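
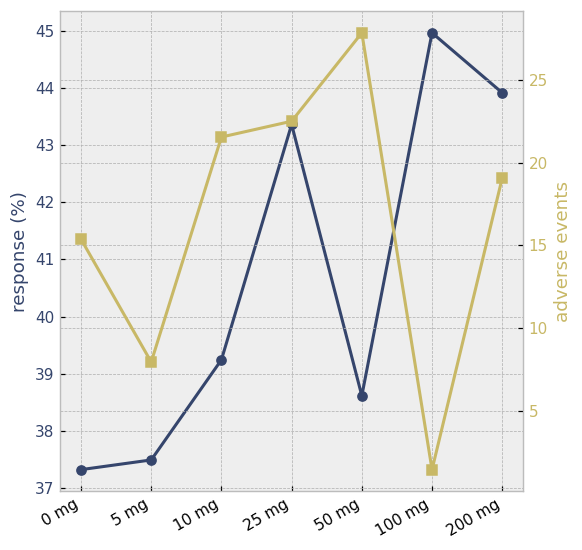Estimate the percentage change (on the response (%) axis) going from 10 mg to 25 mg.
≈ +10.3%

10 mg ≈ 39, 25 mg ≈ 43; (43 − 39) / 39 ≈ +10.3%.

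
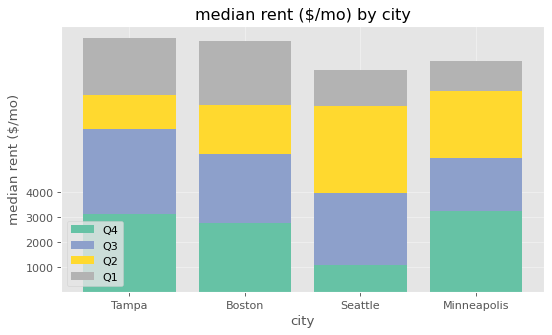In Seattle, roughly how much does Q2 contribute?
Q2 top ≈ 7000, bottom ≈ 4000; segment ≈ 3000.

≈ 3000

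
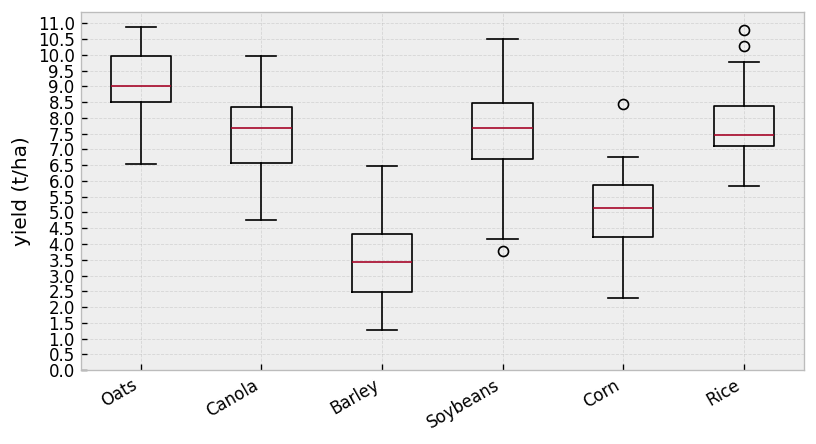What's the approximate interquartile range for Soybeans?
≈ 2.0

Q3 ≈ 8.5, Q1 ≈ 6.5; IQR ≈ 2.0.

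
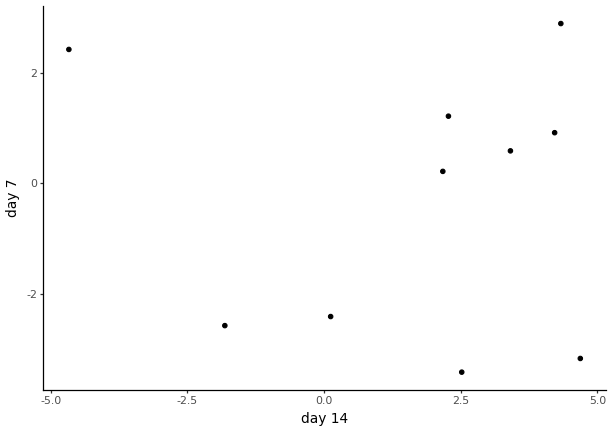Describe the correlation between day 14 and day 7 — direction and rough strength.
no clear correlation

Points are roughly uncorrelated; weak (|r| ≈ 0.0).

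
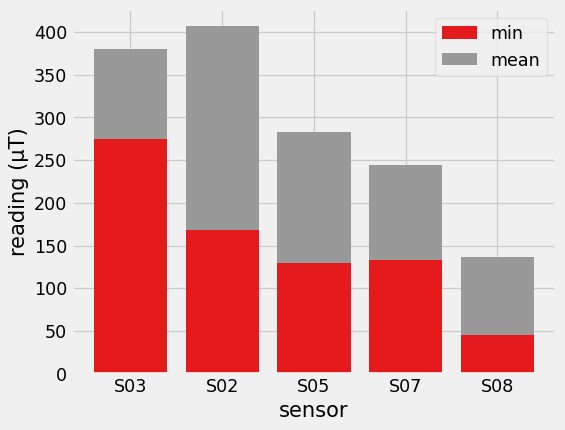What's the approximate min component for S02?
≈ 150

min top ≈ 150, bottom ≈ 0; segment ≈ 150.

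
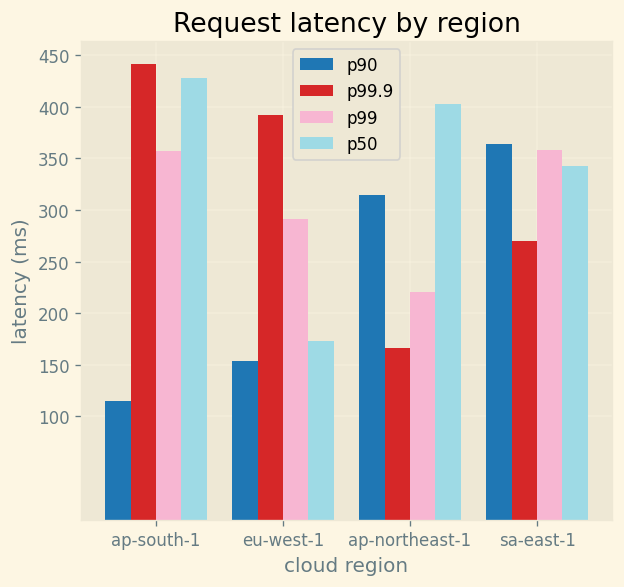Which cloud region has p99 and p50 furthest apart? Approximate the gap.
ap-northeast-1, ≈ 200 ms

ap-northeast-1: p99 ≈ 200, p50 ≈ 400 → gap ≈ 200. Next-largest (eu-west-1) is only ≈ 150.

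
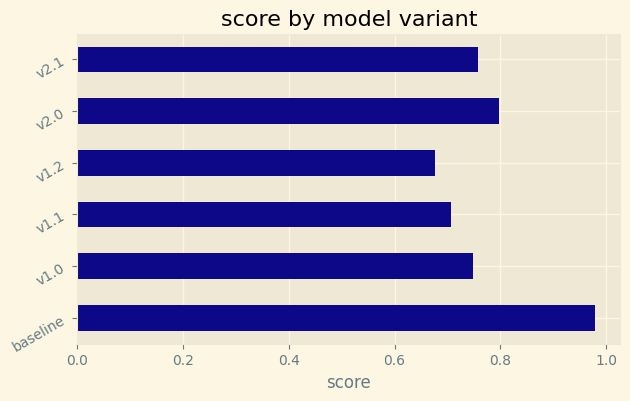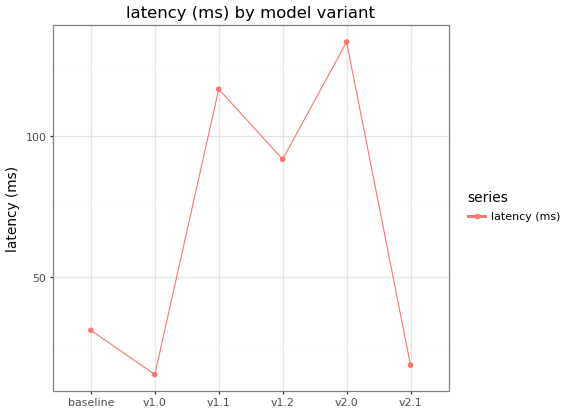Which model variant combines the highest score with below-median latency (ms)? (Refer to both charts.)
Chart 2 median latency (ms) ≈ 60; below-median model variants: baseline, v1.0, v2.1. Among those, baseline has the highest score (≈ 1).

baseline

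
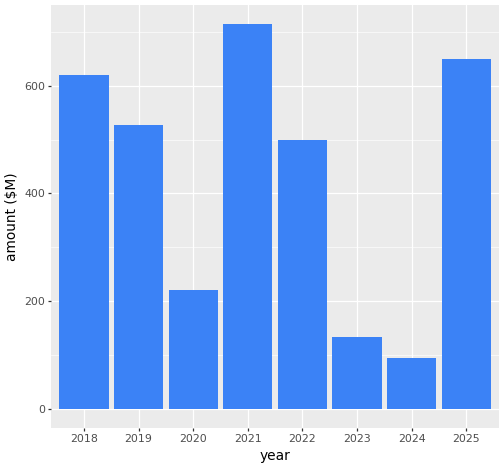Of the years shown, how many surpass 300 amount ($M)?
Above 300: 2018, 2019, 2021, 2022, 2025.

5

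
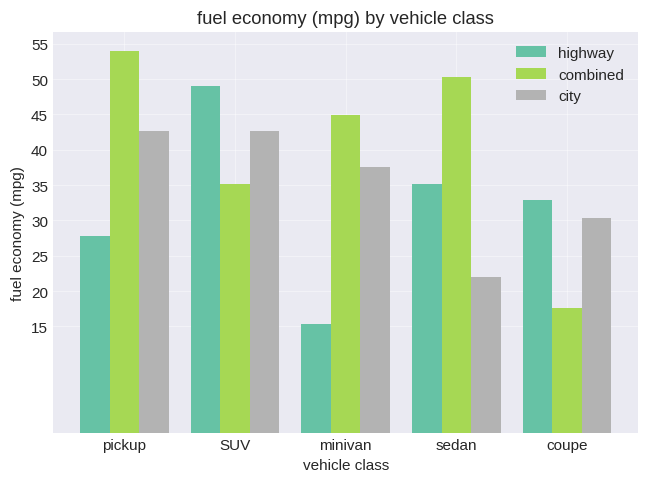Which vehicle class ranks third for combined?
minivan

Top 4 for combined: pickup ≈ 55, sedan ≈ 50, minivan ≈ 45, SUV ≈ 35.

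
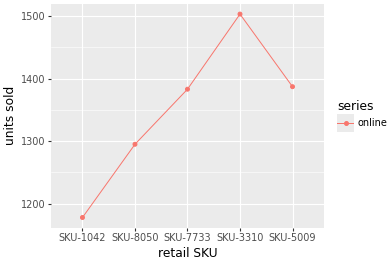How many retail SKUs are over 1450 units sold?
1

Above 1450: SKU-3310.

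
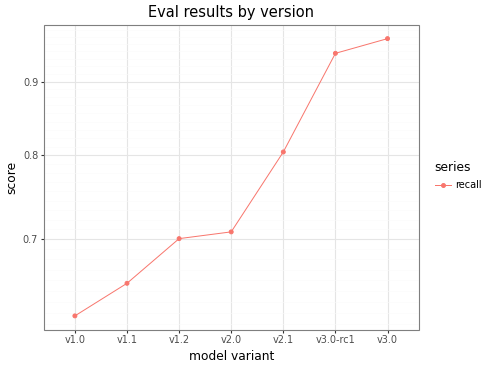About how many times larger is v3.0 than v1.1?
v3.0 ≈ 0.95, v1.1 ≈ 0.65; 0.95/0.65 ≈ 1.46.

≈ 1.46×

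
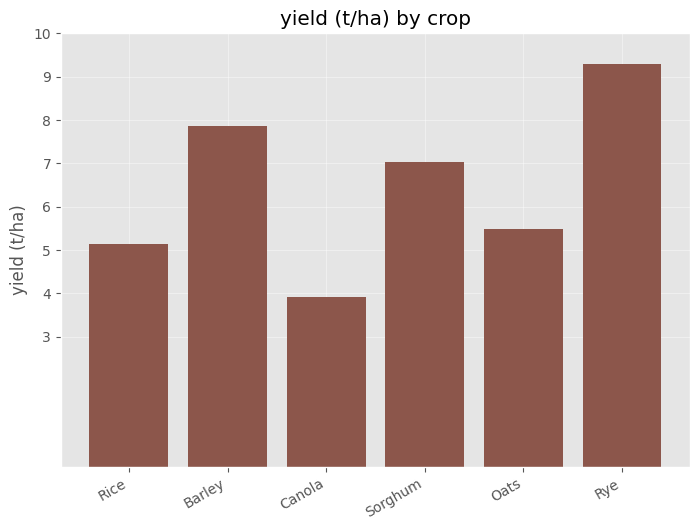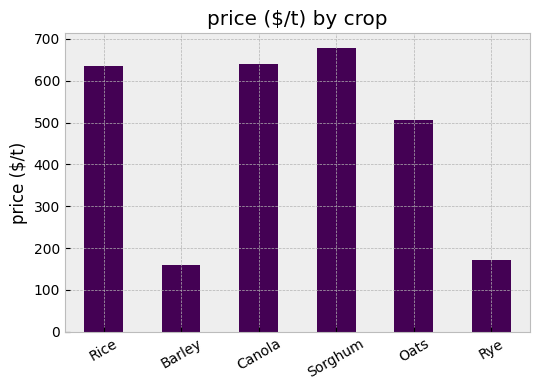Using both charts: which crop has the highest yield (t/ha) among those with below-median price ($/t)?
Rye

Chart 2 median price ($/t) ≈ 600; below-median crops: Barley, Oats, Rye. Among those, Rye has the highest yield (t/ha) (≈ 9).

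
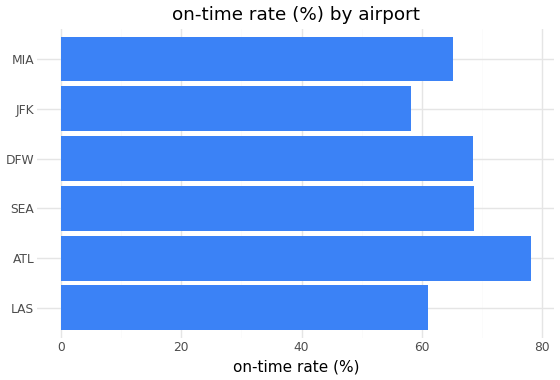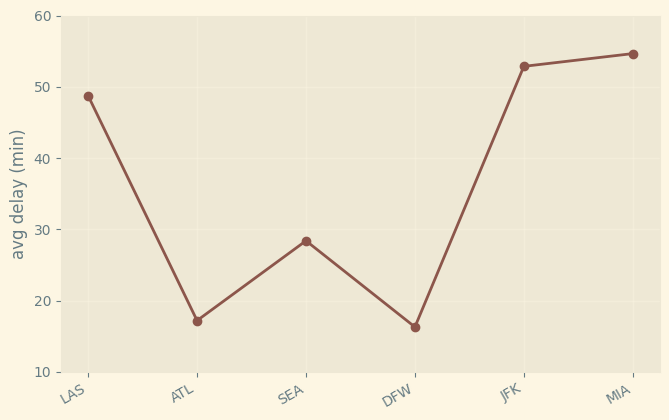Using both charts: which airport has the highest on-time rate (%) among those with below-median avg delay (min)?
ATL

Chart 2 median avg delay (min) ≈ 40; below-median airports: ATL, SEA, DFW. Among those, ATL has the highest on-time rate (%) (≈ 80).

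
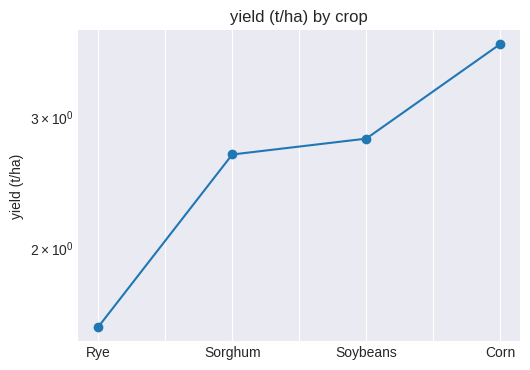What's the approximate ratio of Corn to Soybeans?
≈ 1.36×

Corn ≈ 3.8, Soybeans ≈ 2.8; 3.8/2.8 ≈ 1.36.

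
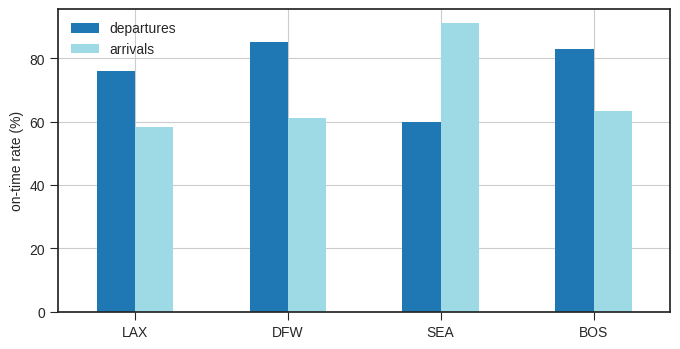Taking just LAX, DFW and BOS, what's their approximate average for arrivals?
(60 + 60 + 60) / 3 ≈ 60.

≈ 60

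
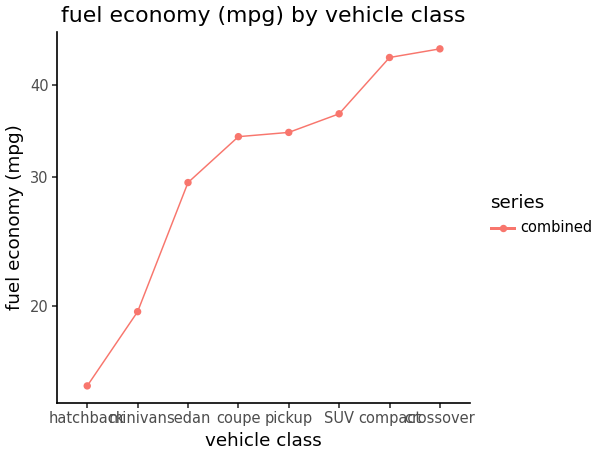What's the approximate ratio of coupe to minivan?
≈ 1.75×

coupe ≈ 35, minivan ≈ 20; 35/20 ≈ 1.75.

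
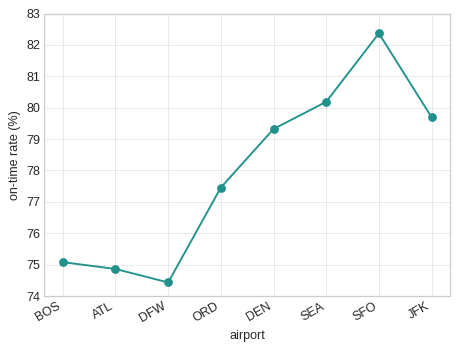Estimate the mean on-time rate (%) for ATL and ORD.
≈ 76

(75 + 77) / 2 ≈ 76.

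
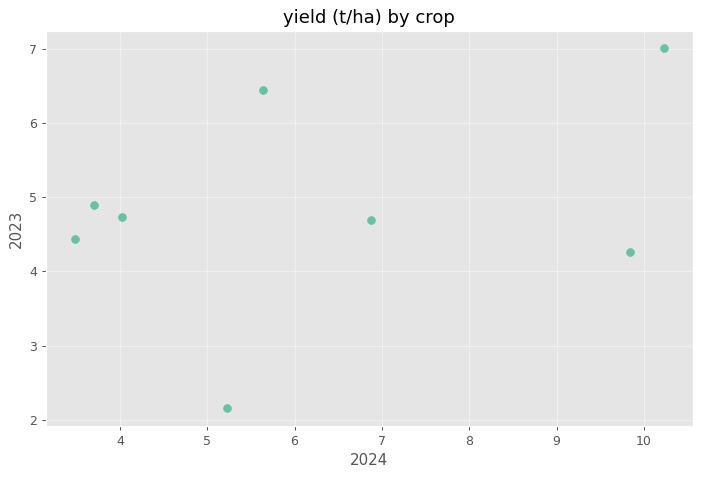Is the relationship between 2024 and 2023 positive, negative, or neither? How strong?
Points are positively correlated; weak (|r| ≈ 0.3).

positive, weak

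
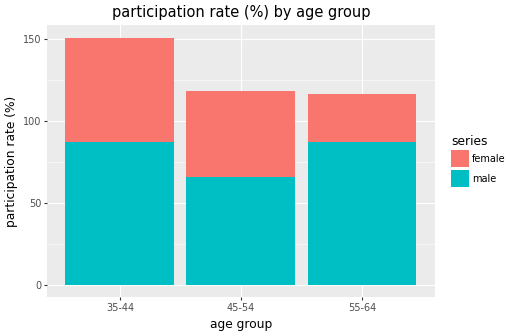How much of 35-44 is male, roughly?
≈ 80

male top ≈ 80, bottom ≈ 0; segment ≈ 80.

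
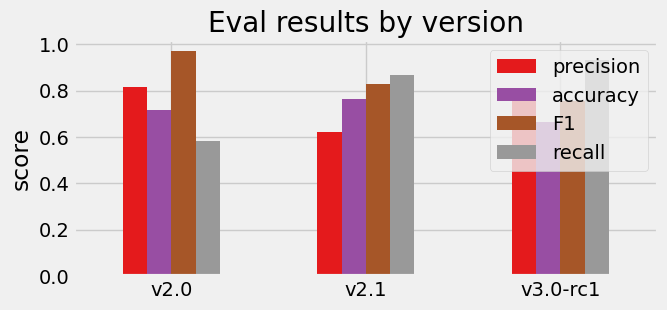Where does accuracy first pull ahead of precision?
v2.0: accuracy ≈ 0.7 vs precision ≈ 0.8 (not yet); v2.1: accuracy ≈ 0.8 vs precision ≈ 0.6 (first crossover).

v2.1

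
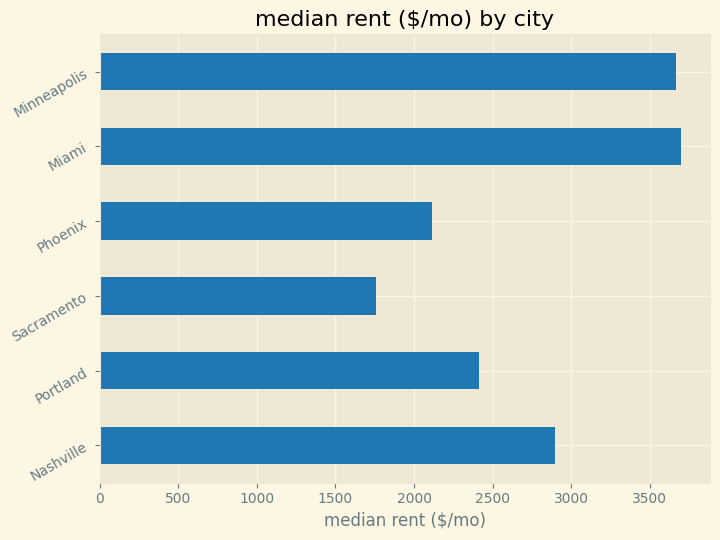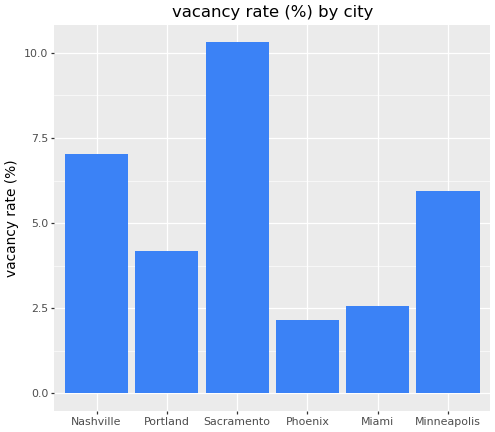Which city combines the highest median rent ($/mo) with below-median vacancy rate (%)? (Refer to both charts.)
Miami

Chart 2 median vacancy rate (%) ≈ 5; below-median cities: Portland, Phoenix, Miami. Among those, Miami has the highest median rent ($/mo) (≈ 3500).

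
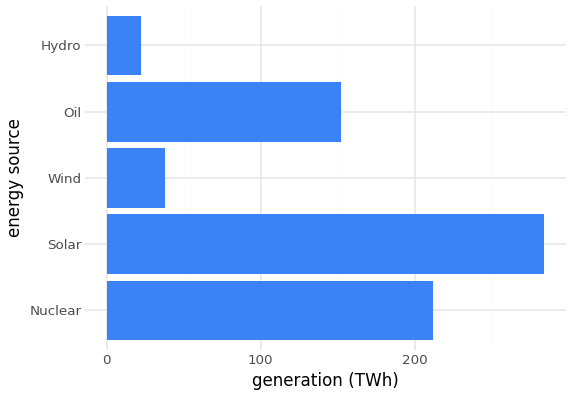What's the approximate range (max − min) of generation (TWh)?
≈ 250

Max Solar ≈ 275, min Hydro ≈ 25; range ≈ 250.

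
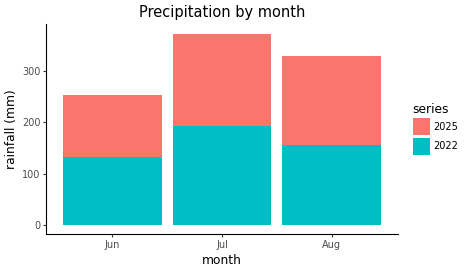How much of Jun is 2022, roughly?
≈ 150

2022 top ≈ 150, bottom ≈ 0; segment ≈ 150.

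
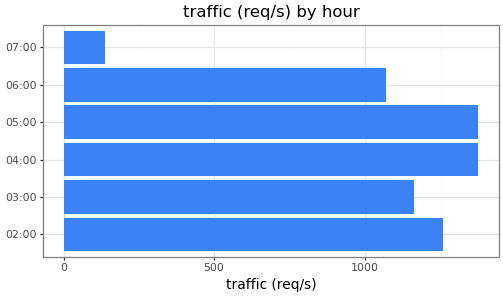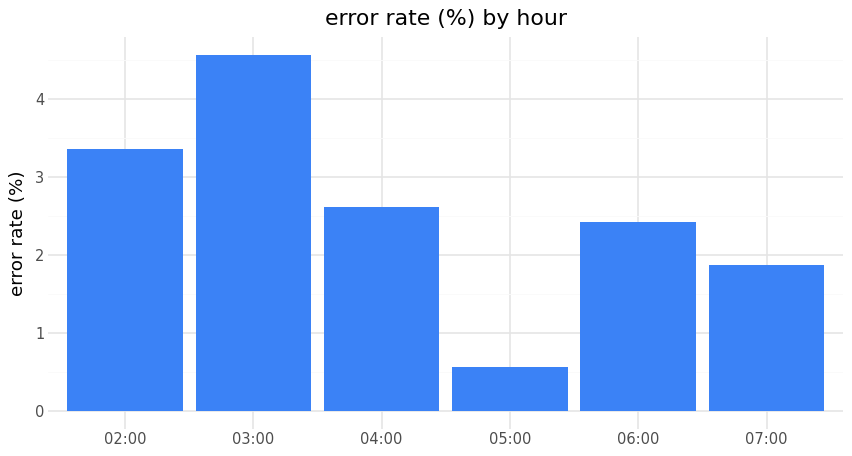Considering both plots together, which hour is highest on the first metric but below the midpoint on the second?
05:00

Chart 2 median error rate (%) ≈ 2.5; below-median hours: 05:00, 06:00, 07:00. Among those, 05:00 has the highest traffic (req/s) (≈ 1400).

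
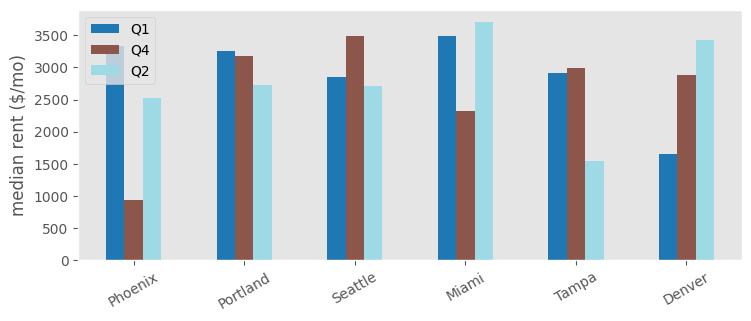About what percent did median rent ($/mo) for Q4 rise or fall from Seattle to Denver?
Seattle ≈ 3500, Denver ≈ 3000; (3000 − 3500) / 3500 ≈ -14.3%.

≈ -14.3%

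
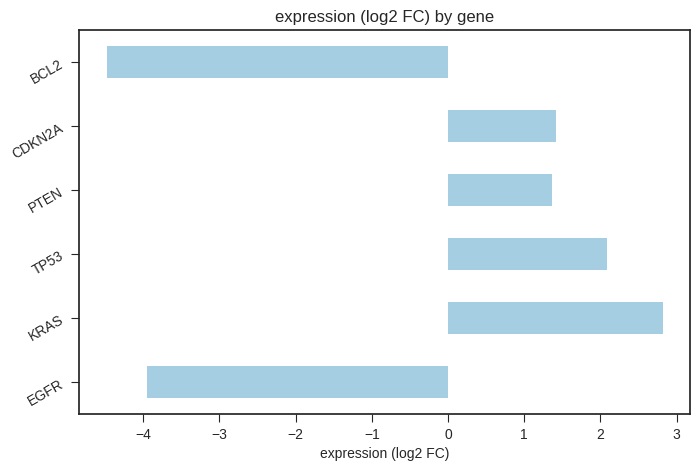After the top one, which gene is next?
TP53

Top 3: KRAS ≈ 3, TP53 ≈ 2, CDKN2A ≈ 1.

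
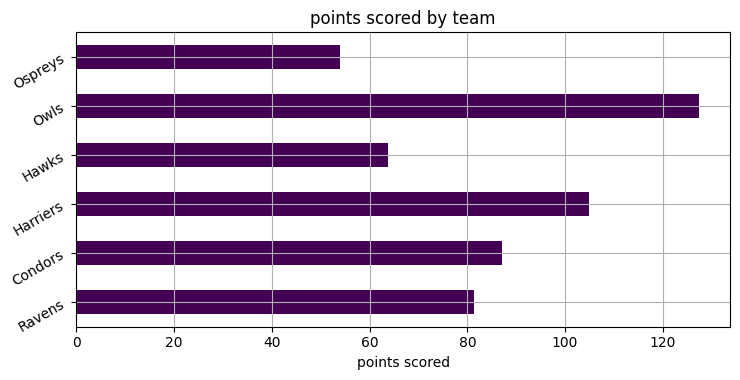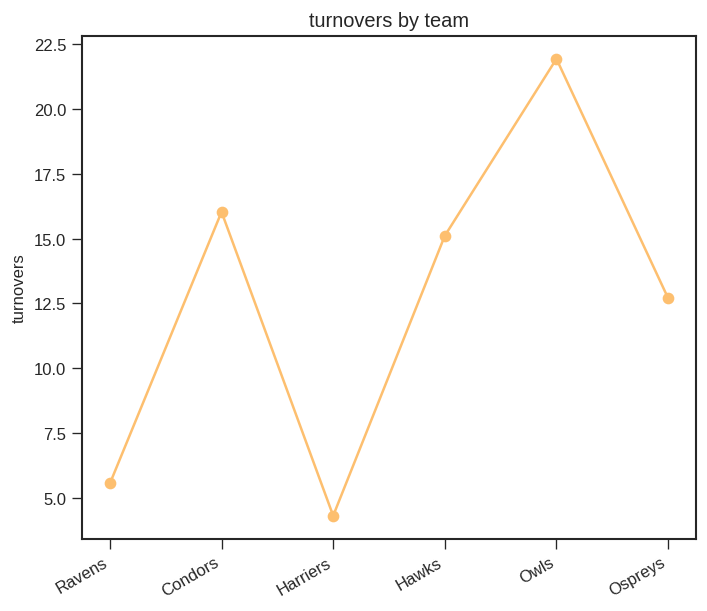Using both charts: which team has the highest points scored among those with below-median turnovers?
Harriers

Chart 2 median turnovers ≈ 15; below-median teams: Ravens, Harriers, Ospreys. Among those, Harriers has the highest points scored (≈ 100).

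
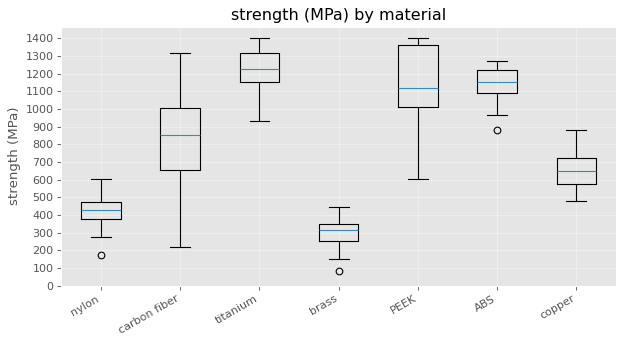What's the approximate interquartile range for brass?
Q3 ≈ 400, Q1 ≈ 300; IQR ≈ 100.

≈ 100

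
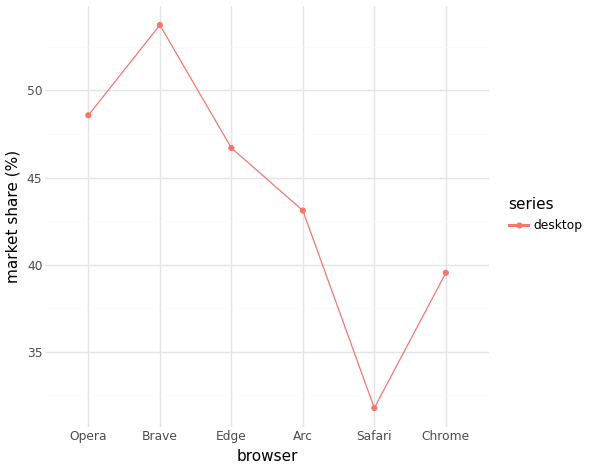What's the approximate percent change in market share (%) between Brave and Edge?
Brave ≈ 54, Edge ≈ 46; (46 − 54) / 54 ≈ -14.8%.

≈ -14.8%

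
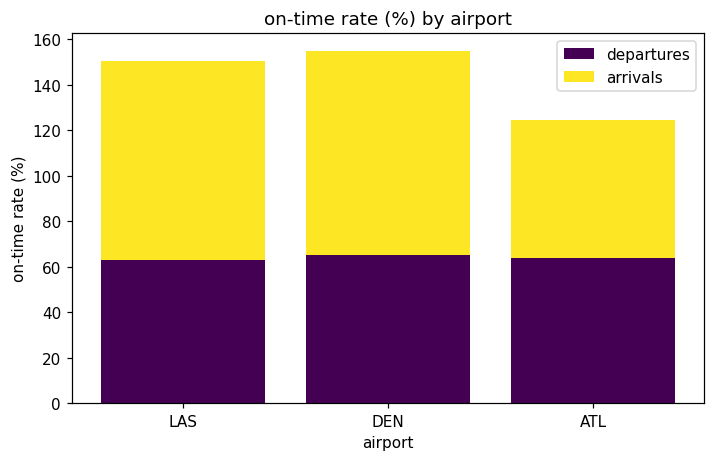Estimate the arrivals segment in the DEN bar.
≈ 100

arrivals top ≈ 160, bottom ≈ 60; segment ≈ 100.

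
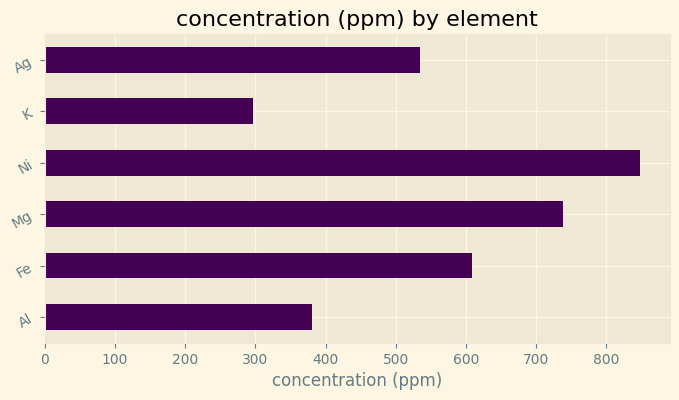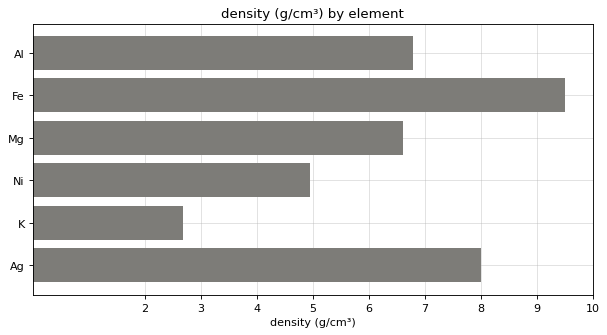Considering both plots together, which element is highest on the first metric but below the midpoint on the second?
Chart 2 median density (g/cm³) ≈ 7; below-median elements: Mg, Ni, K. Among those, Ni has the highest concentration (ppm) (≈ 800).

Ni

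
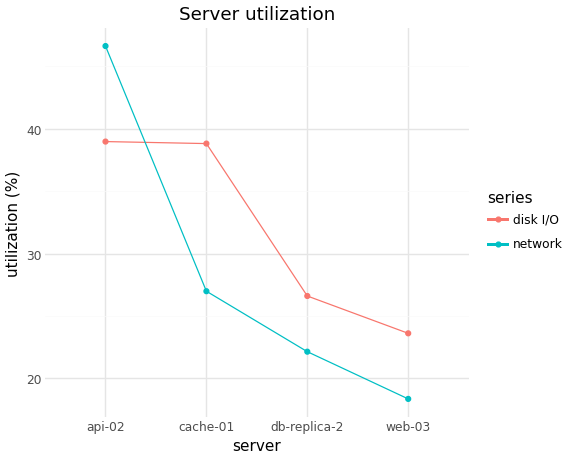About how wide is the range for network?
≈ 25

Max api-02 ≈ 45, min web-03 ≈ 20; range ≈ 25.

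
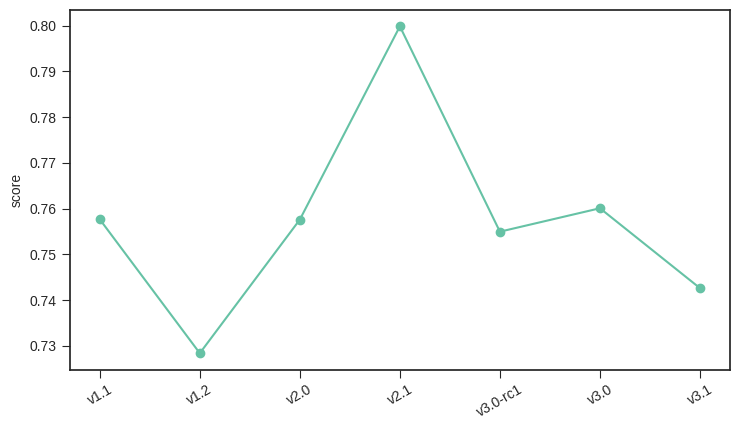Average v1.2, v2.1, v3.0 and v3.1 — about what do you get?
(0.73 + 0.80 + 0.76 + 0.74) / 4 ≈ 0.76.

≈ 0.76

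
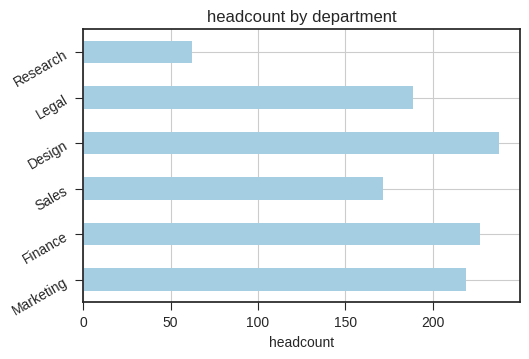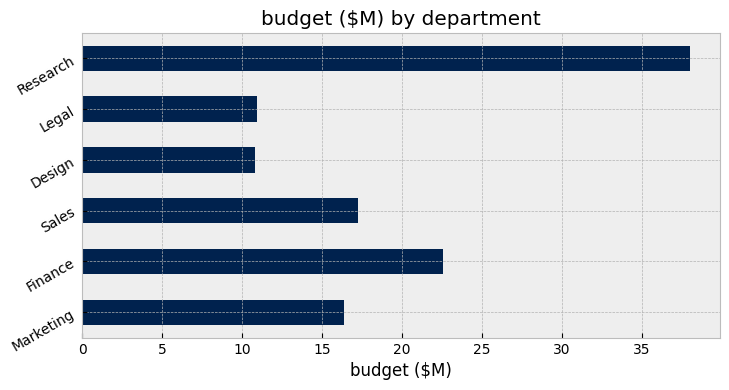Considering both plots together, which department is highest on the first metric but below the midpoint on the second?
Design

Chart 2 median budget ($M) ≈ 15; below-median departments: Marketing, Design, Legal. Among those, Design has the highest headcount (≈ 250).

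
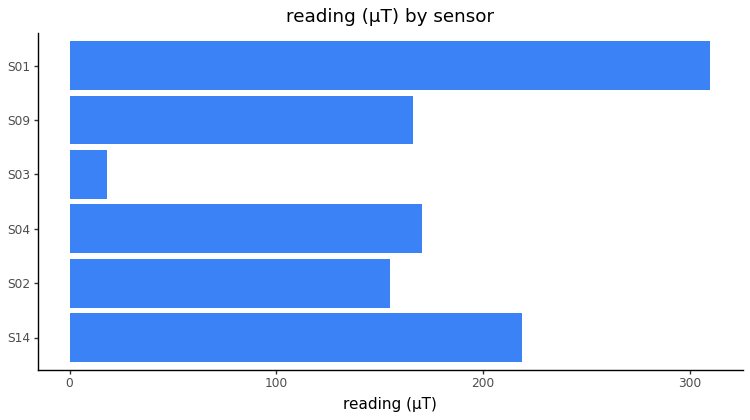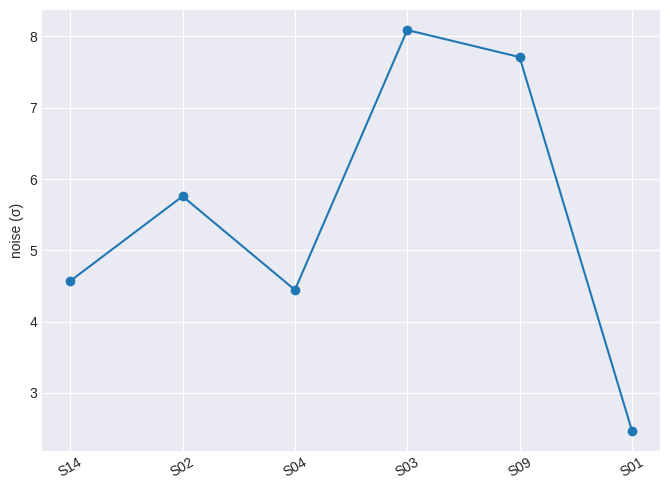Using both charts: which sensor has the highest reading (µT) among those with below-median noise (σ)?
S01

Chart 2 median noise (σ) ≈ 5; below-median sensors: S14, S04, S01. Among those, S01 has the highest reading (µT) (≈ 300).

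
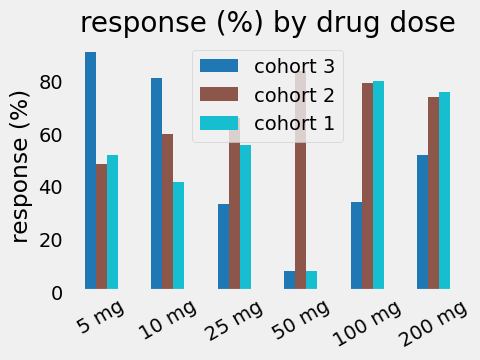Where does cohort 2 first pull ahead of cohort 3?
10 mg: cohort 2 ≈ 60 vs cohort 3 ≈ 80 (not yet); 25 mg: cohort 2 ≈ 70 vs cohort 3 ≈ 30 (first crossover).

25 mg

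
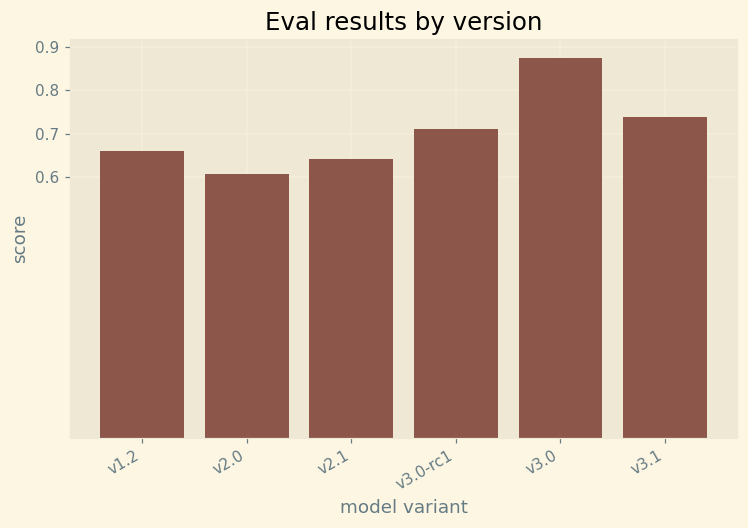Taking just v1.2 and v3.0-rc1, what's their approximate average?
≈ 0.7

(0.7 + 0.7) / 2 ≈ 0.7.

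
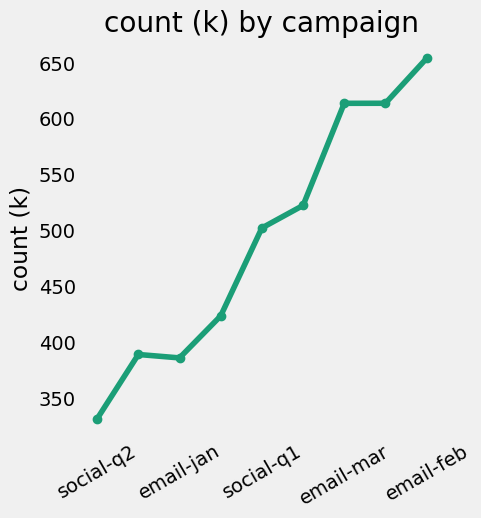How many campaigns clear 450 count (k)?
5

Above 450: social-q1, search-q1, email-mar, video-q1, email-feb.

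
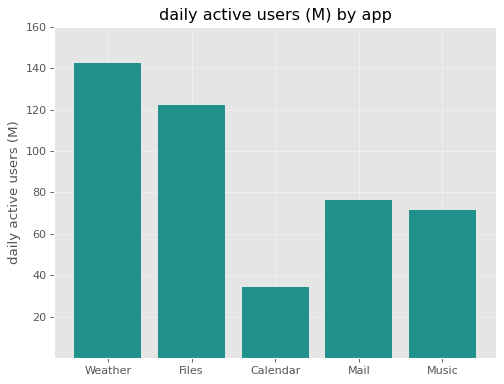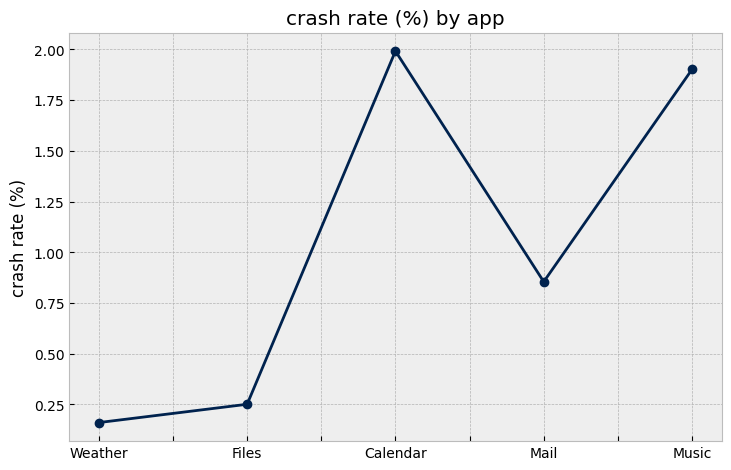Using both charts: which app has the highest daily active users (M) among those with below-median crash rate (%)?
Chart 2 median crash rate (%) ≈ 0.8; below-median apps: Weather, Files. Among those, Weather has the highest daily active users (M) (≈ 140).

Weather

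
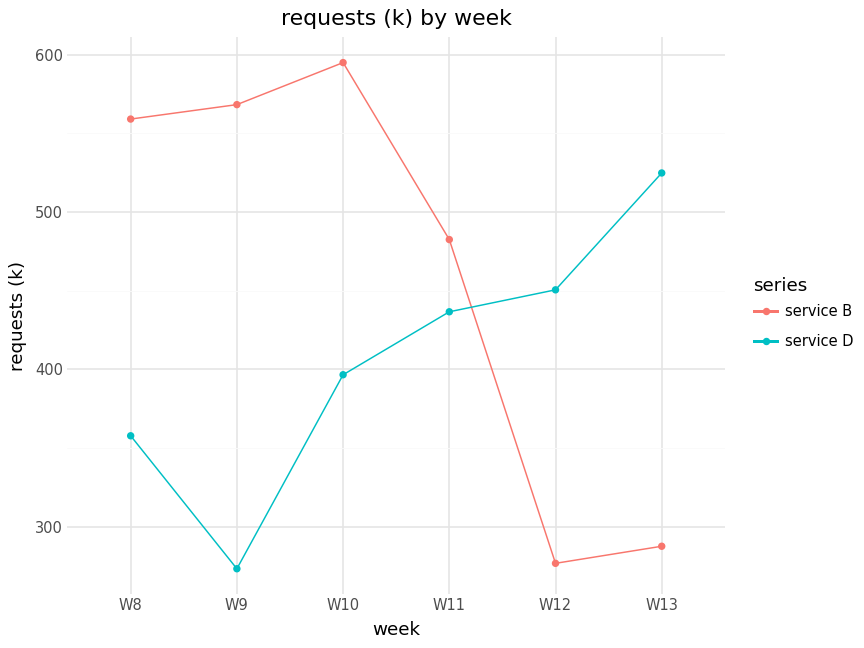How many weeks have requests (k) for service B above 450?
Above 450: W8, W9, W10, W11.

4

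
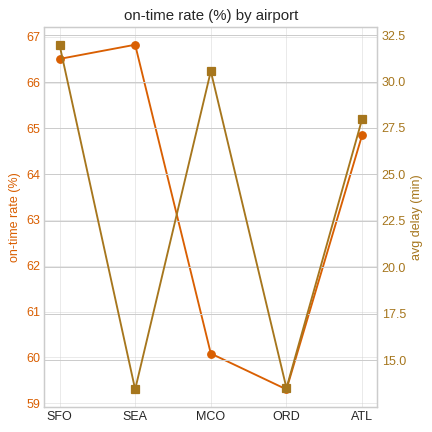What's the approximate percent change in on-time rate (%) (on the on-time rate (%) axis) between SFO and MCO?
SFO ≈ 67, MCO ≈ 60; (60 − 67) / 67 ≈ -10.4%.

≈ -10.4%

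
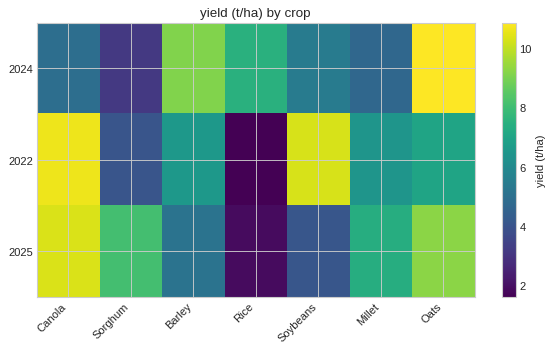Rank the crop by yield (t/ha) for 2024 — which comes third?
Top 4 for 2024: Oats ≈ 11, Barley ≈ 9, Rice ≈ 7, Soybeans ≈ 5.

Rice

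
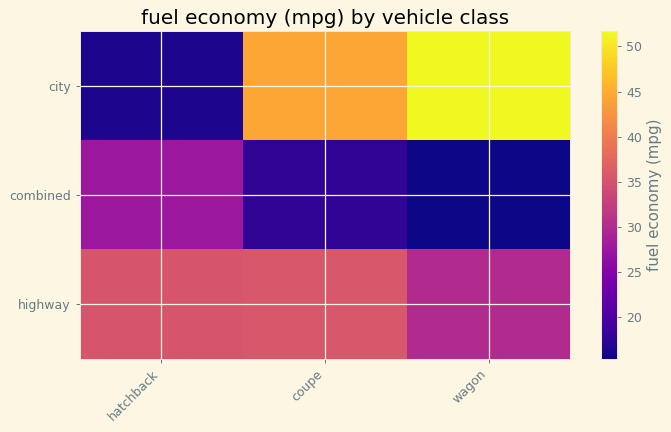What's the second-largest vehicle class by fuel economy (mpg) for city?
coupe

Top 3 for city: wagon ≈ 50, coupe ≈ 45, hatchback ≈ 15.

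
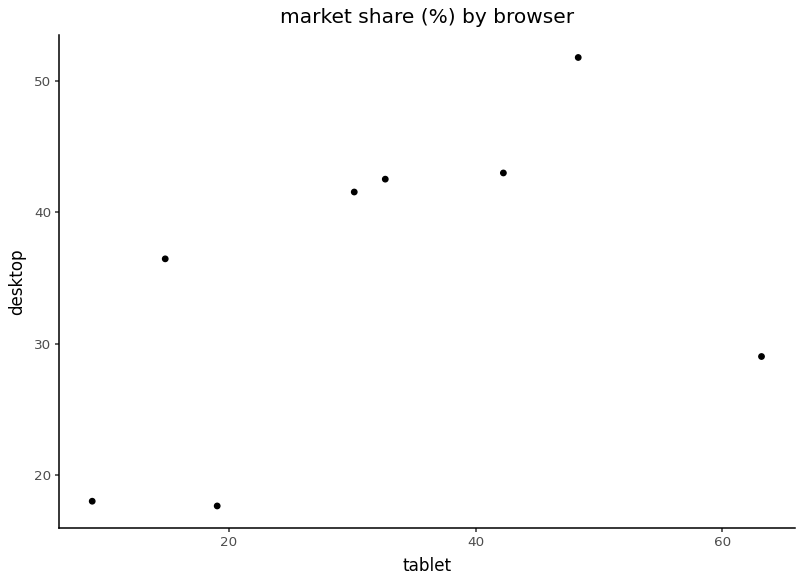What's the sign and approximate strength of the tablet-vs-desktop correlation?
positive, moderate

Points are positively correlated; moderate (|r| ≈ 0.5).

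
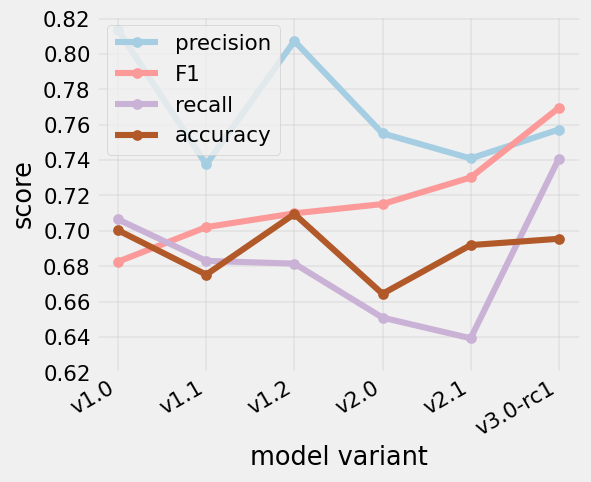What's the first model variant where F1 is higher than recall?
v1.0: F1 ≈ 0.68 vs recall ≈ 0.70 (not yet); v1.1: F1 ≈ 0.70 vs recall ≈ 0.68 (first crossover).

v1.1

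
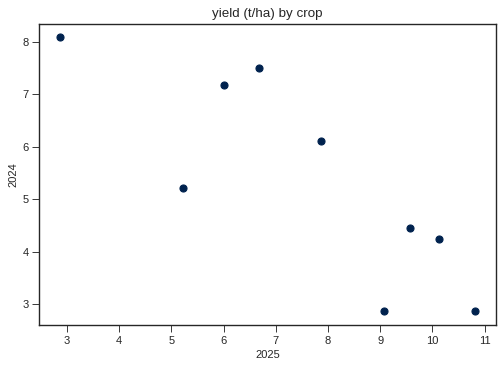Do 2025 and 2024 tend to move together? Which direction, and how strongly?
negative, strong

Points are negatively correlated; strong (|r| ≈ 0.8).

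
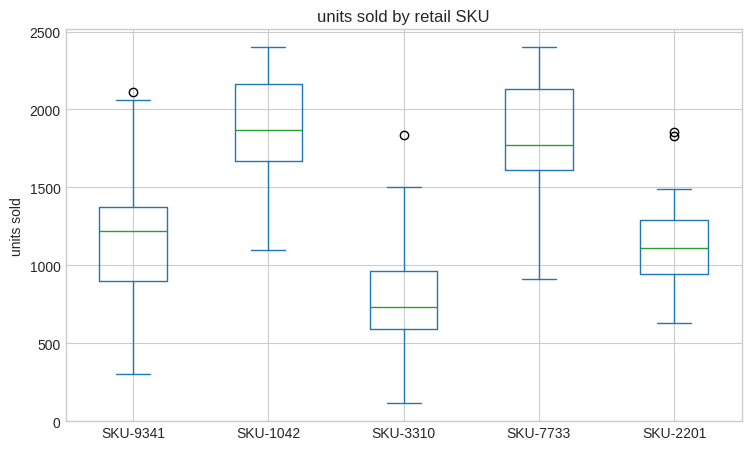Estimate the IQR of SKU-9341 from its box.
≈ 500

Q3 ≈ 1400, Q1 ≈ 900; IQR ≈ 500.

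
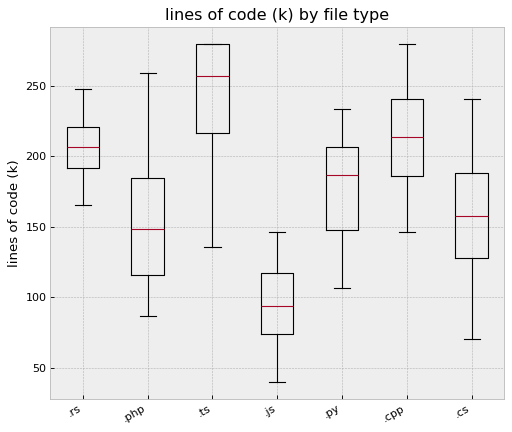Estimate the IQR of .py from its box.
Q3 ≈ 200, Q1 ≈ 140; IQR ≈ 60.

≈ 60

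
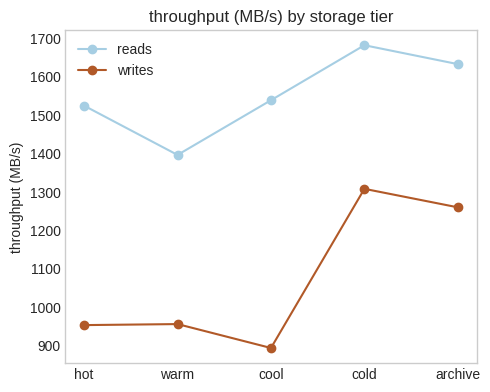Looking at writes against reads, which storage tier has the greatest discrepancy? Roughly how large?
cool, ≈ 600 MB/s

cool: writes ≈ 900, reads ≈ 1500 → gap ≈ 600. Next-largest (hot) is only ≈ 500.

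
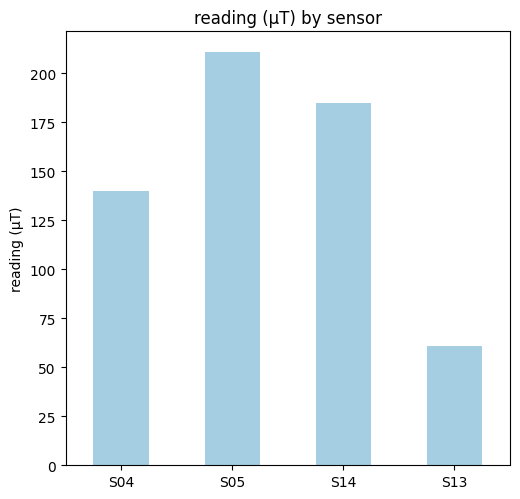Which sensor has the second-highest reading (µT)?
Top 3: S05 ≈ 220, S14 ≈ 180, S04 ≈ 140.

S14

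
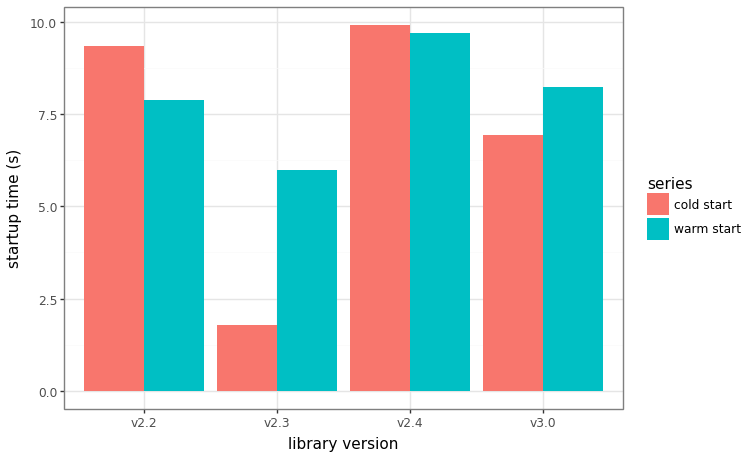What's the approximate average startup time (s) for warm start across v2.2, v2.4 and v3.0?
≈ 9

(8 + 10 + 8) / 3 ≈ 9.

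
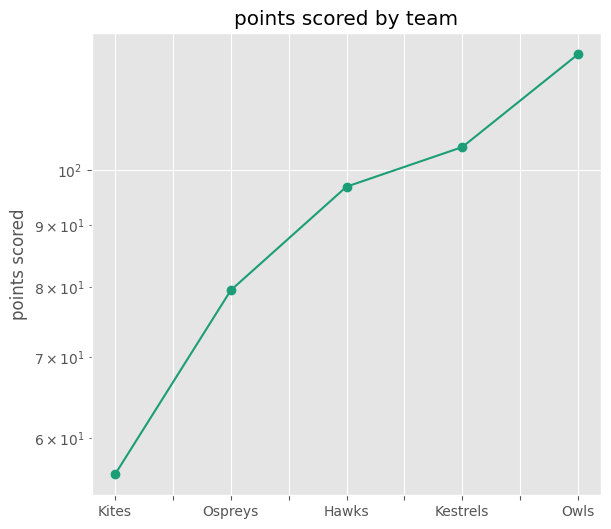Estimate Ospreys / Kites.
Ospreys ≈ 80, Kites ≈ 60; 80/60 ≈ 1.33.

≈ 1.33×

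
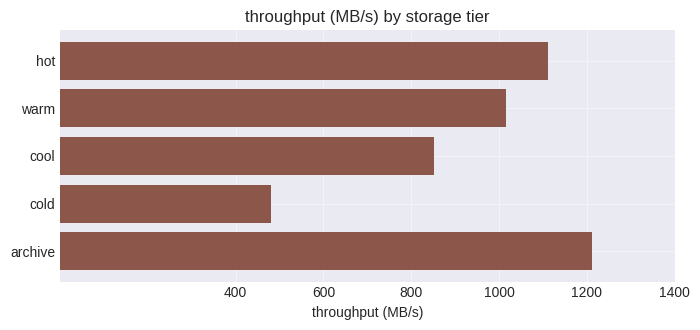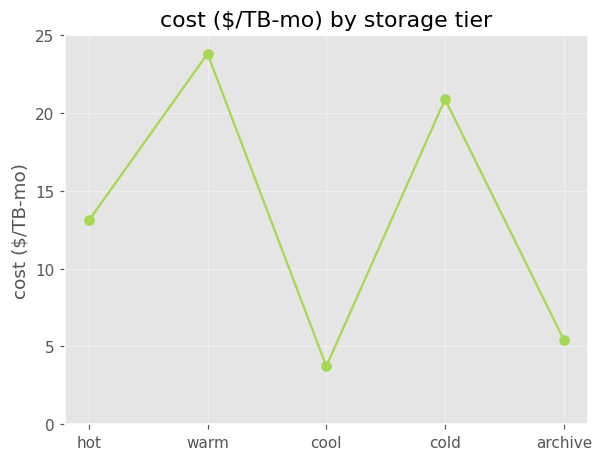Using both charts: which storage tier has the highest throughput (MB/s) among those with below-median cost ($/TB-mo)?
Chart 2 median cost ($/TB-mo) ≈ 15; below-median storage tiers: cool, archive. Among those, archive has the highest throughput (MB/s) (≈ 1200).

archive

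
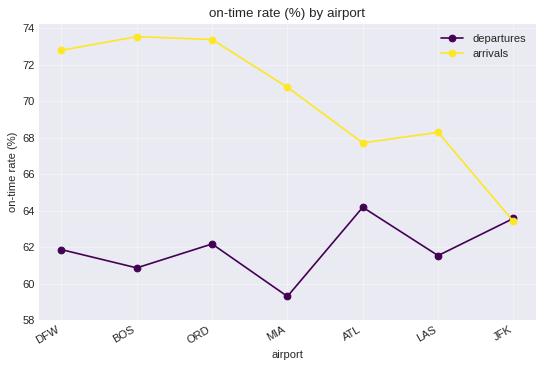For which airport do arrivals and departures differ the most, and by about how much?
BOS: arrivals ≈ 74, departures ≈ 60 → gap ≈ 14. Next-largest (MIA) is only ≈ 10.

BOS, ≈ 14 %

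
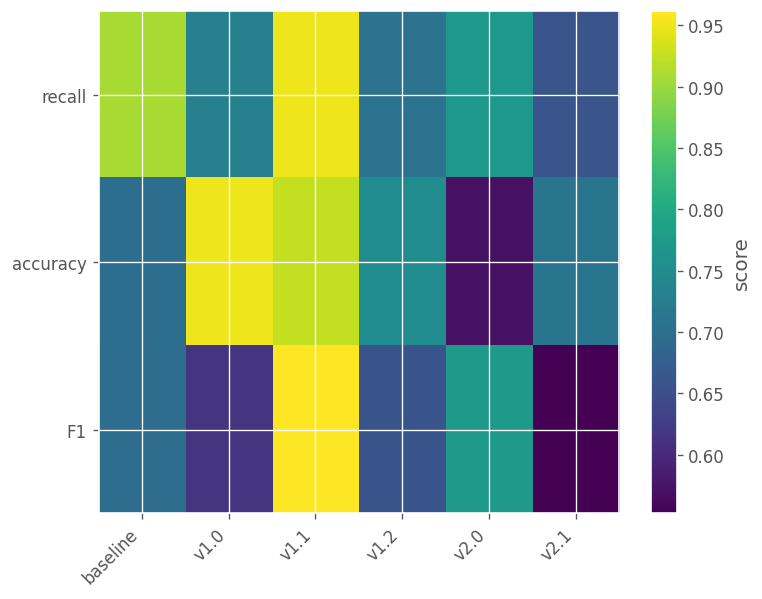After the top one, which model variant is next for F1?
v2.0

Top 3 for F1: v1.1 ≈ 0.95, v2.0 ≈ 0.75, baseline ≈ 0.70.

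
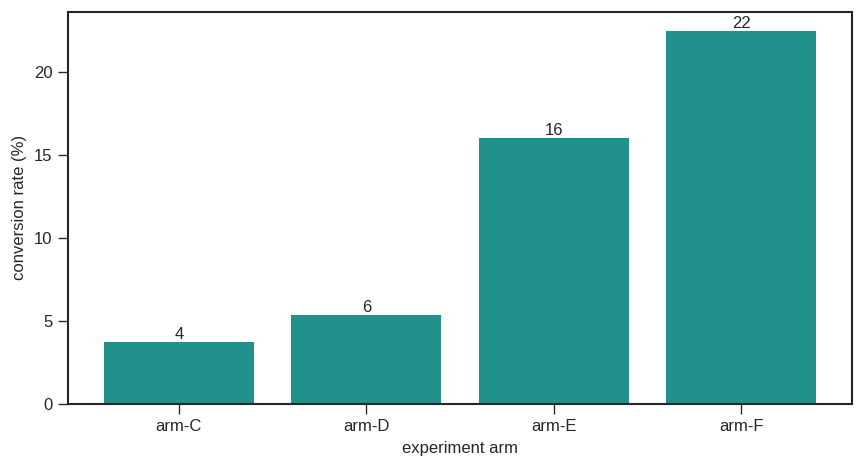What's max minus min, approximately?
Max arm-F ≈ 22, min arm-C ≈ 4; range ≈ 18.

≈ 18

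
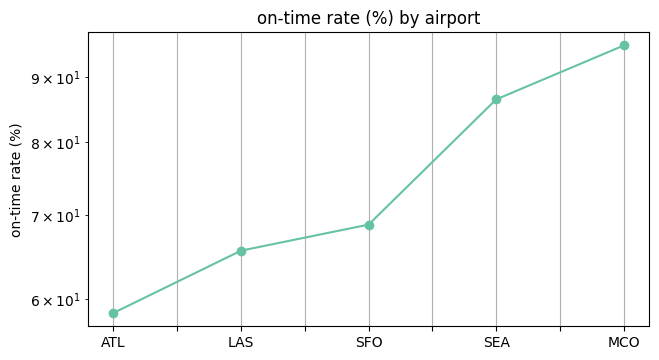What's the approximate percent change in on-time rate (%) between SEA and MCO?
SEA ≈ 85, MCO ≈ 95; (95 − 85) / 85 ≈ +11.8%.

≈ +11.8%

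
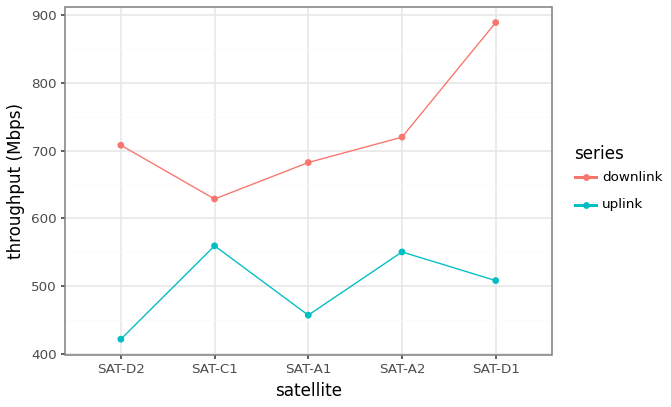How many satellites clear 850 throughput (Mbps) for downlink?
Above 850: SAT-D1.

1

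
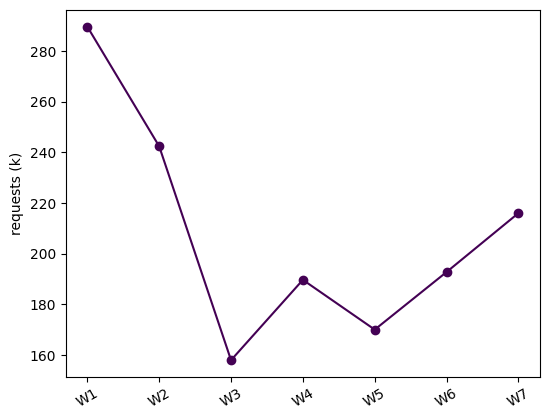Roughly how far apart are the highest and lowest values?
Max W1 ≈ 280, min W3 ≈ 160; range ≈ 120.

≈ 120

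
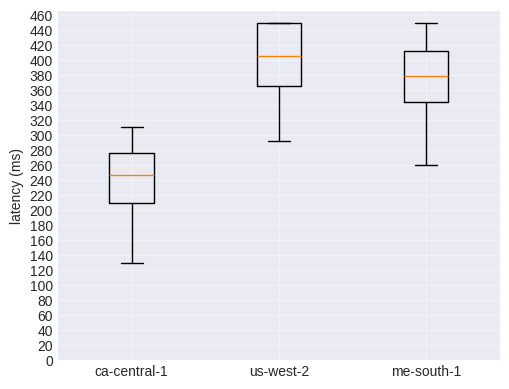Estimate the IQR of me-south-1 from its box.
Q3 ≈ 420, Q1 ≈ 340; IQR ≈ 80.

≈ 80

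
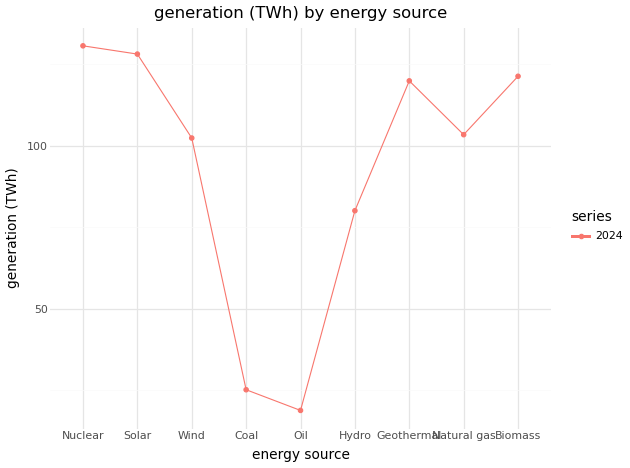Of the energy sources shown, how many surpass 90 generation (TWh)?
Above 90: Nuclear, Solar, Wind, Geothermal, Natural gas, Biomass.

6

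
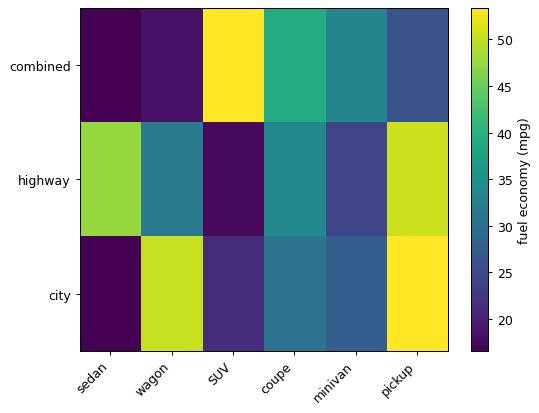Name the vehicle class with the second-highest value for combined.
coupe

Top 3 for combined: SUV ≈ 55, coupe ≈ 40, minivan ≈ 35.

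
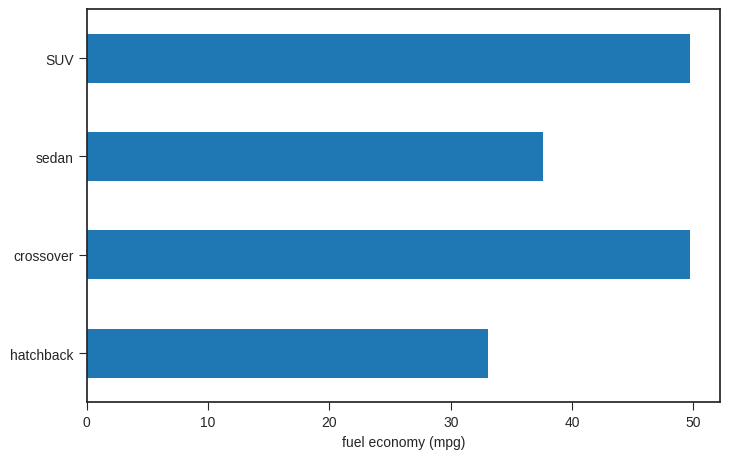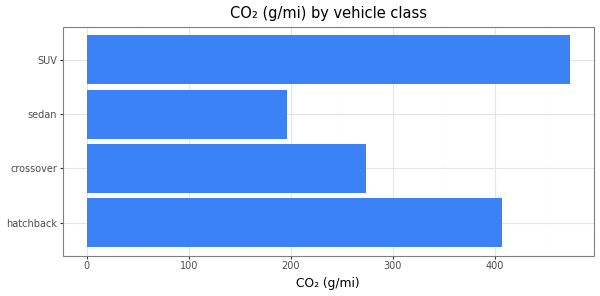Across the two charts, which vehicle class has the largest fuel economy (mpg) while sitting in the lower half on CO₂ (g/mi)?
Chart 2 median CO₂ (g/mi) ≈ 350; below-median vehicle classes: crossover, sedan. Among those, crossover has the highest fuel economy (mpg) (≈ 50).

crossover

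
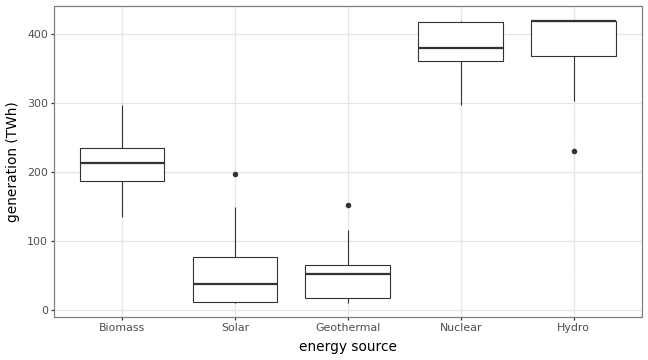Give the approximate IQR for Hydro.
Q3 ≈ 400, Q1 ≈ 350; IQR ≈ 50.

≈ 50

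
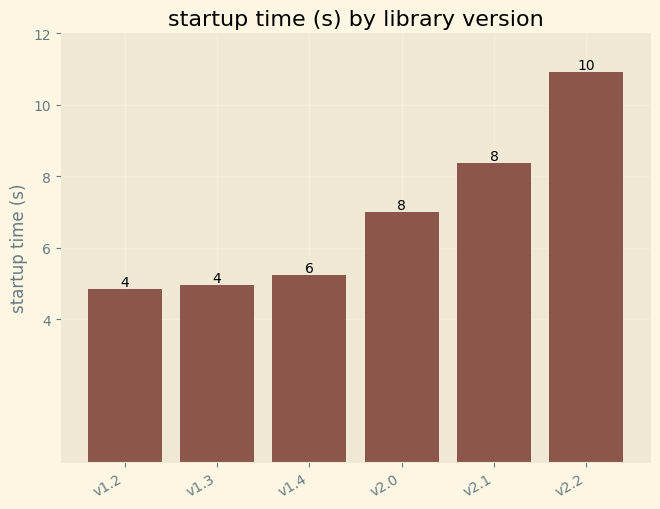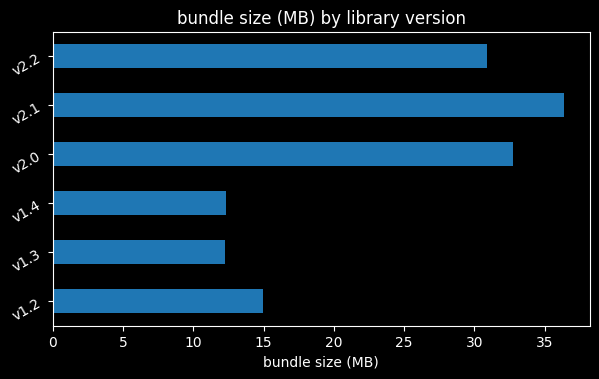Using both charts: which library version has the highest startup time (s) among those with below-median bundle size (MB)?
v1.4

Chart 2 median bundle size (MB) ≈ 25; below-median library versions: v1.2, v1.3, v1.4. Among those, v1.4 has the highest startup time (s) (≈ 6).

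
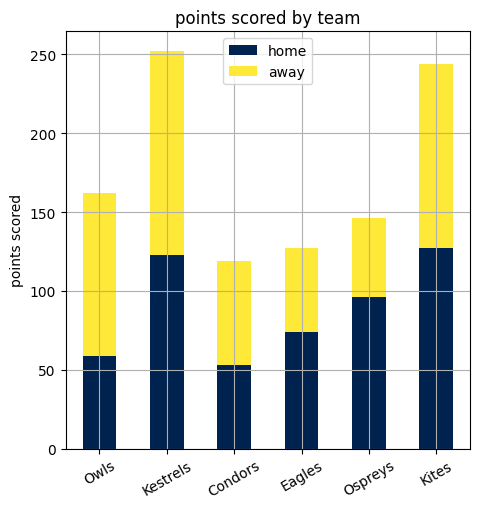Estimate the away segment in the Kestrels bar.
away top ≈ 250, bottom ≈ 125; segment ≈ 125.

≈ 125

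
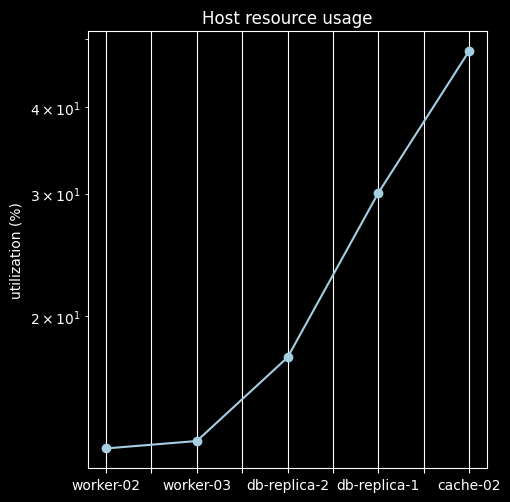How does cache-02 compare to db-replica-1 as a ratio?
≈ 1.67×

cache-02 ≈ 50, db-replica-1 ≈ 30; 50/30 ≈ 1.67.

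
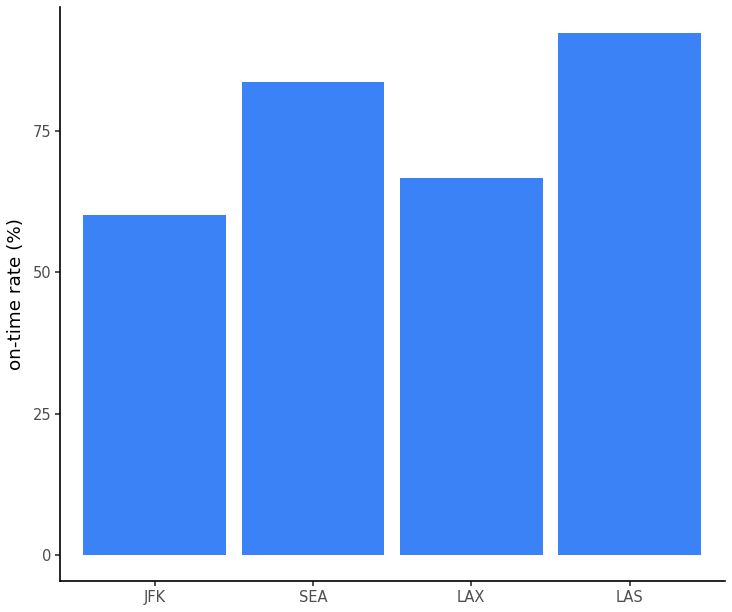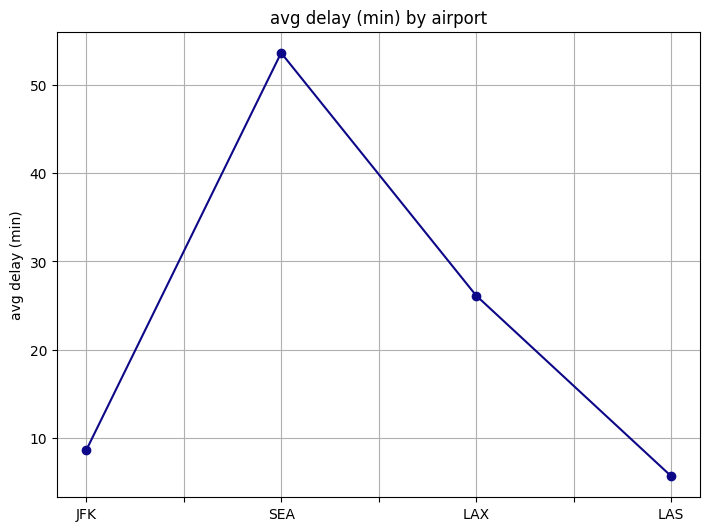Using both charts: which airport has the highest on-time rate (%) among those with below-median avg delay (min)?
LAS

Chart 2 median avg delay (min) ≈ 15; below-median airports: JFK, LAS. Among those, LAS has the highest on-time rate (%) (≈ 90).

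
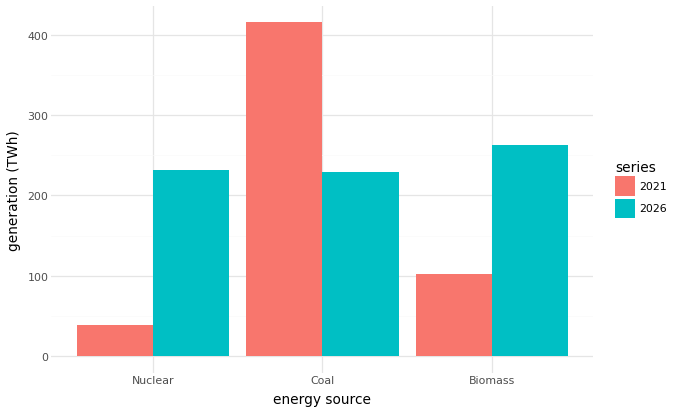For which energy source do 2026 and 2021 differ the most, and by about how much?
Nuclear: 2026 ≈ 250, 2021 ≈ 50 → gap ≈ 200. Next-largest (Coal) is only ≈ 150.

Nuclear, ≈ 200 TWh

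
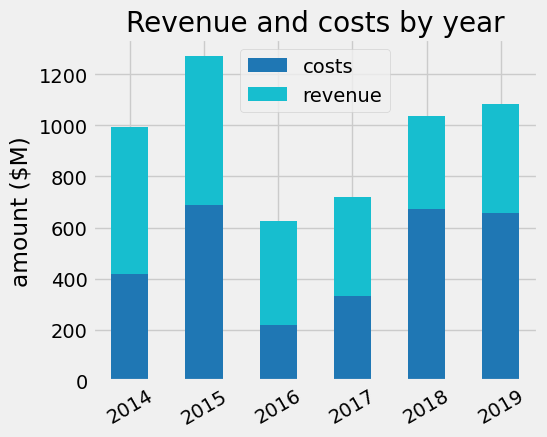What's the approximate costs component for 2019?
≈ 600

costs top ≈ 600, bottom ≈ 0; segment ≈ 600.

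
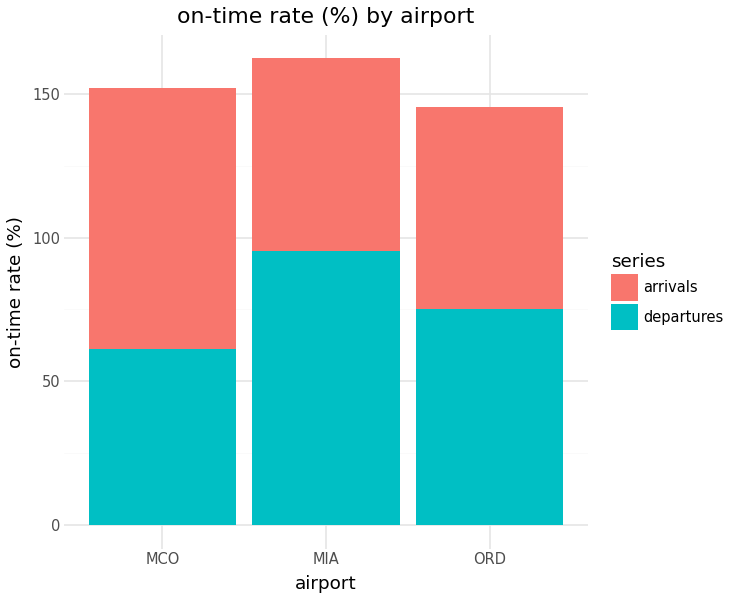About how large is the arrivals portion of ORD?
arrivals top ≈ 140, bottom ≈ 80; segment ≈ 60.

≈ 60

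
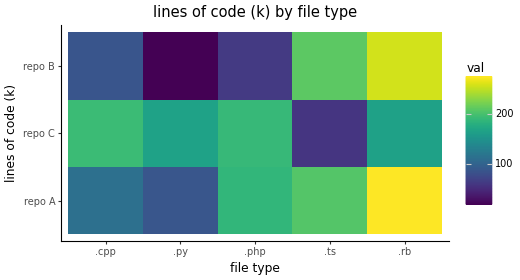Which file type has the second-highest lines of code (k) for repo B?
.ts

Top 3 for repo B: .rb ≈ 250, .ts ≈ 200, .cpp ≈ 75.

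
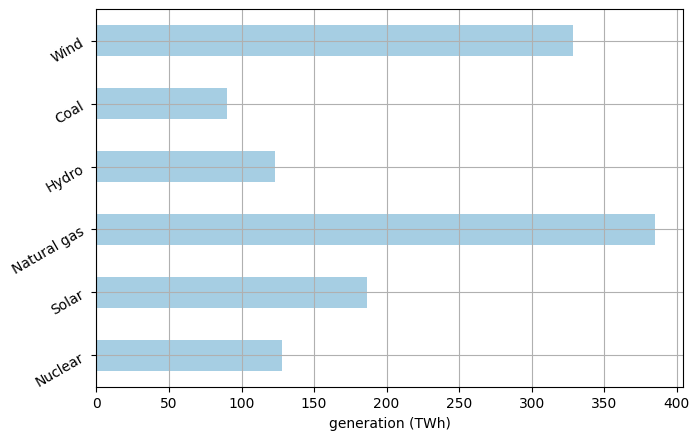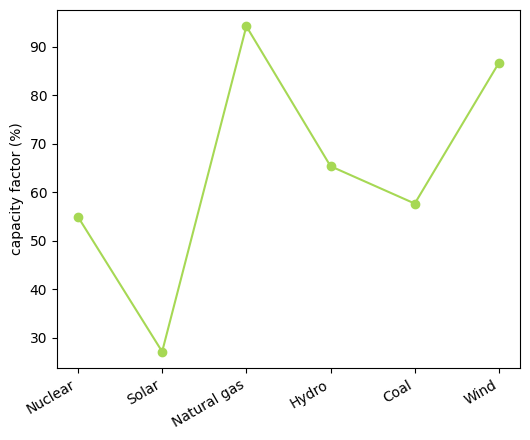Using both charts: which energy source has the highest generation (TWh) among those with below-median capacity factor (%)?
Chart 2 median capacity factor (%) ≈ 60; below-median energy sources: Nuclear, Solar, Coal. Among those, Solar has the highest generation (TWh) (≈ 200).

Solar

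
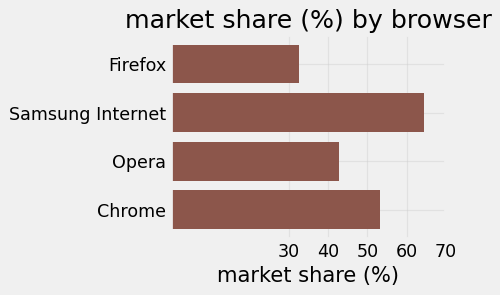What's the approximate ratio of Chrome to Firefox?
Chrome ≈ 50, Firefox ≈ 30; 50/30 ≈ 1.67.

≈ 1.67×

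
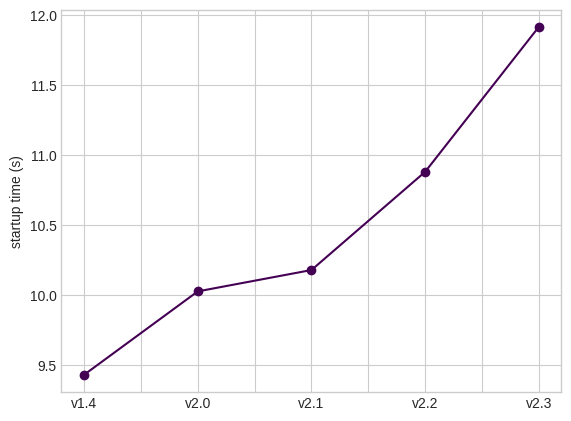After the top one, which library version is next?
Top 3: v2.3 ≈ 12.0, v2.2 ≈ 11.0, v2.1 ≈ 10.0.

v2.2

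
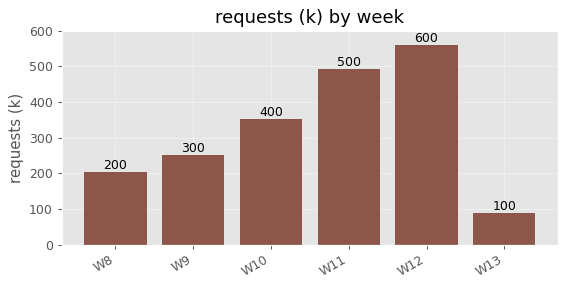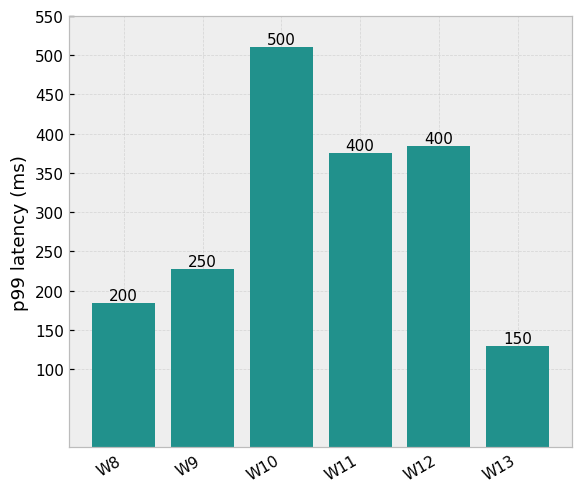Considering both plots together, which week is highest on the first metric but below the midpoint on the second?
Chart 2 median p99 latency (ms) ≈ 300; below-median weeks: W8, W9, W13. Among those, W9 has the highest requests (k) (≈ 300).

W9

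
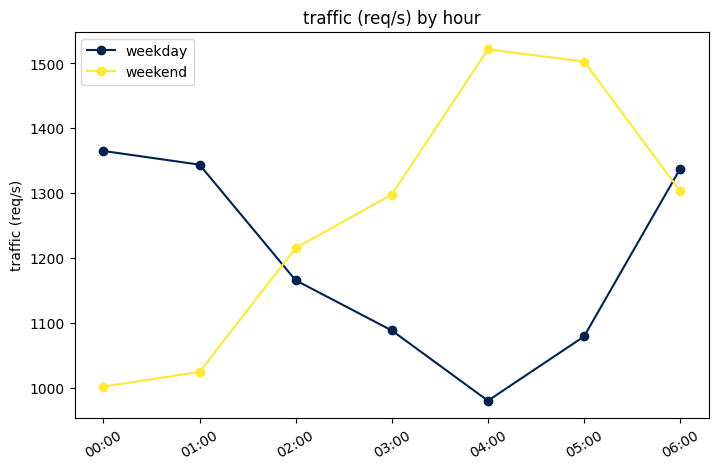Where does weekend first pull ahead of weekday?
01:00: weekend ≈ 1000 vs weekday ≈ 1350 (not yet); 02:00: weekend ≈ 1200 vs weekday ≈ 1150 (first crossover).

02:00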